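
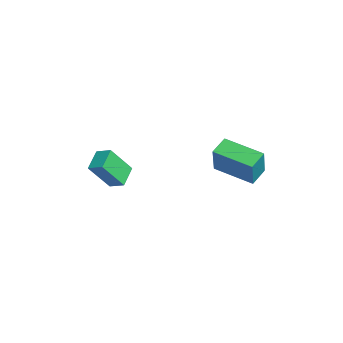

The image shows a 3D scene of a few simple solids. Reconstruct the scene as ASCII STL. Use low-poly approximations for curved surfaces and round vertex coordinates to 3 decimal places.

solid 
facet normal -0.766 0.465 0.444
outer loop
vertex -3.524 -4.072 2.517
vertex -2.963 -3.47 2.854
vertex -3.762 -2.984 0.966
endloop
endfacet
facet normal -0.631 -0.677 -0.378
outer loop
vertex -2.797 -3.57 0.406
vertex -3.524 -4.072 2.517
vertex -3.762 -2.984 0.966
endloop
endfacet
facet normal -0.766 0.465 0.444
outer loop
vertex -3.762 -2.984 0.966
vertex -2.963 -3.47 2.854
vertex -3.201 -2.381 1.302
endloop
endfacet
facet normal -0.126 0.569 -0.812
outer loop
vertex -3.201 -2.381 1.302
vertex -2.797 -3.57 0.406
vertex -3.762 -2.984 0.966
endloop
endfacet
facet normal 0.125 -0.571 0.812
outer loop
vertex -3.524 -4.072 2.517
vertex -1.998 -4.056 2.294
vertex -2.963 -3.47 2.854
endloop
endfacet
facet normal -0.631 -0.677 -0.378
outer loop
vertex -2.559 -4.659 1.958
vertex -3.524 -4.072 2.517
vertex -2.797 -3.57 0.406
endloop
endfacet
facet normal 0.125 -0.569 0.813
outer loop
vertex -2.559 -4.659 1.958
vertex -1.998 -4.056 2.294
vertex -3.524 -4.072 2.517
endloop
endfacet
facet normal 0.631 0.677 0.378
outer loop
vertex -2.963 -3.47 2.854
vertex -1.998 -4.056 2.294
vertex -3.201 -2.381 1.302
endloop
endfacet
facet normal -0.124 0.570 -0.812
outer loop
vertex -2.236 -2.968 0.743
vertex -2.797 -3.57 0.406
vertex -3.201 -2.381 1.302
endloop
endfacet
facet normal 0.631 0.677 0.378
outer loop
vertex -3.201 -2.381 1.302
vertex -1.998 -4.056 2.294
vertex -2.236 -2.968 0.743
endloop
endfacet
facet normal 0.766 -0.465 -0.444
outer loop
vertex -2.236 -2.968 0.743
vertex -2.559 -4.659 1.958
vertex -2.797 -3.57 0.406
endloop
endfacet
facet normal 0.766 -0.465 -0.444
outer loop
vertex -1.998 -4.056 2.294
vertex -2.559 -4.659 1.958
vertex -2.236 -2.968 0.743
endloop
endfacet
facet normal -0.664 -0.723 0.191
outer loop
vertex 0.372 0.801 4.126
vertex -0.31 1.539 4.549
vertex -0.357 1.047 2.521
endloop
endfacet
facet normal 0.626 -0.677 -0.388
outer loop
vertex 1.07 2.601 2.111
vertex 0.372 0.801 4.126
vertex -0.357 1.047 2.521
endloop
endfacet
facet normal -0.663 -0.723 0.191
outer loop
vertex -0.357 1.047 2.521
vertex -0.31 1.539 4.549
vertex -1.039 1.784 2.944
endloop
endfacet
facet normal -0.410 0.138 -0.902
outer loop
vertex -1.039 1.784 2.944
vertex 1.07 2.601 2.111
vertex -0.357 1.047 2.521
endloop
endfacet
facet normal 0.410 -0.138 0.902
outer loop
vertex 0.372 0.801 4.126
vertex 1.117 3.093 4.139
vertex -0.31 1.539 4.549
endloop
endfacet
facet normal 0.626 -0.677 -0.388
outer loop
vertex 1.799 2.356 3.716
vertex 0.372 0.801 4.126
vertex 1.07 2.601 2.111
endloop
endfacet
facet normal 0.410 -0.138 0.902
outer loop
vertex 1.799 2.356 3.716
vertex 1.117 3.093 4.139
vertex 0.372 0.801 4.126
endloop
endfacet
facet normal -0.626 0.677 0.388
outer loop
vertex -0.31 1.539 4.549
vertex 1.117 3.093 4.139
vertex -1.039 1.784 2.944
endloop
endfacet
facet normal -0.410 0.138 -0.902
outer loop
vertex 0.388 3.339 2.534
vertex 1.07 2.601 2.111
vertex -1.039 1.784 2.944
endloop
endfacet
facet normal -0.626 0.677 0.388
outer loop
vertex -1.039 1.784 2.944
vertex 1.117 3.093 4.139
vertex 0.388 3.339 2.534
endloop
endfacet
facet normal 0.664 0.723 -0.191
outer loop
vertex 0.388 3.339 2.534
vertex 1.799 2.356 3.716
vertex 1.07 2.601 2.111
endloop
endfacet
facet normal 0.664 0.723 -0.191
outer loop
vertex 1.117 3.093 4.139
vertex 1.799 2.356 3.716
vertex 0.388 3.339 2.534
endloop
endfacet

endsolid


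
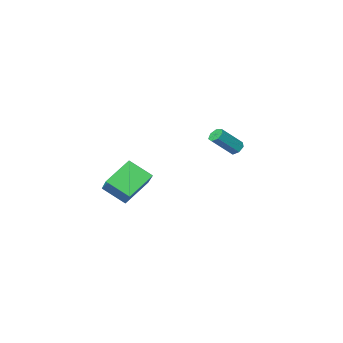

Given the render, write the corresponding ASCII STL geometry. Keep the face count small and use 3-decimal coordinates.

solid 
facet normal -0.816 -0.147 0.560
outer loop
vertex 2.62 1.526 3.235
vertex 1.835 2.552 2.36
vertex 2.12 0.233 2.167
endloop
endfacet
facet normal 0.503 -0.658 0.560
outer loop
vertex 3.645 0.508 1.12
vertex 2.62 1.526 3.235
vertex 2.12 0.233 2.167
endloop
endfacet
facet normal -0.816 -0.147 0.560
outer loop
vertex 2.12 0.233 2.167
vertex 1.835 2.552 2.36
vertex 1.335 1.259 1.292
endloop
endfacet
facet normal -0.286 -0.739 -0.610
outer loop
vertex 1.335 1.259 1.292
vertex 3.645 0.508 1.12
vertex 2.12 0.233 2.167
endloop
endfacet
facet normal 0.286 0.739 0.610
outer loop
vertex 2.62 1.526 3.235
vertex 3.36 2.827 1.313
vertex 1.835 2.552 2.36
endloop
endfacet
facet normal 0.503 -0.658 0.560
outer loop
vertex 4.145 1.801 2.188
vertex 2.62 1.526 3.235
vertex 3.645 0.508 1.12
endloop
endfacet
facet normal 0.286 0.739 0.610
outer loop
vertex 4.145 1.801 2.188
vertex 3.36 2.827 1.313
vertex 2.62 1.526 3.235
endloop
endfacet
facet normal -0.503 0.658 -0.560
outer loop
vertex 1.835 2.552 2.36
vertex 3.36 2.827 1.313
vertex 1.335 1.259 1.292
endloop
endfacet
facet normal -0.286 -0.739 -0.610
outer loop
vertex 2.86 1.534 0.245
vertex 3.645 0.508 1.12
vertex 1.335 1.259 1.292
endloop
endfacet
facet normal -0.503 0.658 -0.560
outer loop
vertex 1.335 1.259 1.292
vertex 3.36 2.827 1.313
vertex 2.86 1.534 0.245
endloop
endfacet
facet normal 0.816 0.147 -0.560
outer loop
vertex 2.86 1.534 0.245
vertex 4.145 1.801 2.188
vertex 3.645 0.508 1.12
endloop
endfacet
facet normal 0.816 0.147 -0.560
outer loop
vertex 3.36 2.827 1.313
vertex 4.145 1.801 2.188
vertex 2.86 1.534 0.245
endloop
endfacet
facet normal -0.716 0.117 -0.688
outer loop
vertex -3.836 1.35 2.243
vertex -4.185 1.19 2.579
vertex -4.023 1.665 2.491
endloop
endfacet
facet normal 0.556 0.692 -0.460
outer loop
vertex -3.836 1.35 2.243
vertex -4.023 1.665 2.491
vertex -2.626 1.15 3.405
endloop
endfacet
facet normal 0.557 0.690 -0.462
outer loop
vertex -2.626 1.15 3.405
vertex -4.023 1.665 2.491
vertex -2.812 1.466 3.653
endloop
endfacet
facet normal 0.716 -0.118 0.688
outer loop
vertex -2.626 1.15 3.405
vertex -2.812 1.466 3.653
vertex -2.975 0.99 3.741
endloop
endfacet
facet normal -0.717 0.117 -0.687
outer loop
vertex -4.023 1.665 2.491
vertex -4.185 1.19 2.579
vertex -4.332 1.623 2.806
endloop
endfacet
facet normal 0.019 0.989 0.150
outer loop
vertex -4.023 1.665 2.491
vertex -4.332 1.623 2.806
vertex -2.812 1.466 3.653
endloop
endfacet
facet normal 0.017 0.988 0.152
outer loop
vertex -2.812 1.466 3.653
vertex -4.332 1.623 2.806
vertex -3.121 1.423 3.968
endloop
endfacet
facet normal 0.717 -0.118 0.687
outer loop
vertex -2.812 1.466 3.653
vertex -3.121 1.423 3.968
vertex -2.975 0.99 3.741
endloop
endfacet
facet normal -0.716 0.118 -0.688
outer loop
vertex -4.332 1.623 2.806
vertex -4.185 1.19 2.579
vertex -4.53 1.254 2.949
endloop
endfacet
facet normal -0.535 0.539 0.650
outer loop
vertex -4.332 1.623 2.806
vertex -4.53 1.254 2.949
vertex -3.121 1.423 3.968
endloop
endfacet
facet normal -0.535 0.540 0.650
outer loop
vertex -3.121 1.423 3.968
vertex -4.53 1.254 2.949
vertex -3.319 1.055 4.111
endloop
endfacet
facet normal 0.717 -0.119 0.687
outer loop
vertex -3.121 1.423 3.968
vertex -3.319 1.055 4.111
vertex -2.975 0.99 3.741
endloop
endfacet
facet normal -0.716 0.118 -0.688
outer loop
vertex -4.53 1.254 2.949
vertex -4.185 1.19 2.579
vertex -4.469 0.837 2.814
endloop
endfacet
facet normal -0.684 -0.313 0.659
outer loop
vertex -4.53 1.254 2.949
vertex -4.469 0.837 2.814
vertex -3.319 1.055 4.111
endloop
endfacet
facet normal -0.684 -0.313 0.659
outer loop
vertex -3.319 1.055 4.111
vertex -4.469 0.837 2.814
vertex -3.258 0.638 3.976
endloop
endfacet
facet normal 0.717 -0.118 0.687
outer loop
vertex -3.319 1.055 4.111
vertex -3.258 0.638 3.976
vertex -2.975 0.99 3.741
endloop
endfacet
facet normal -0.716 0.118 -0.688
outer loop
vertex -4.469 0.837 2.814
vertex -4.185 1.19 2.579
vertex -4.194 0.686 2.502
endloop
endfacet
facet normal -0.318 -0.933 0.171
outer loop
vertex -4.469 0.837 2.814
vertex -4.194 0.686 2.502
vertex -3.258 0.638 3.976
endloop
endfacet
facet normal -0.320 -0.932 0.173
outer loop
vertex -3.258 0.638 3.976
vertex -4.194 0.686 2.502
vertex -2.984 0.486 3.664
endloop
endfacet
facet normal 0.717 -0.118 0.687
outer loop
vertex -3.258 0.638 3.976
vertex -2.984 0.486 3.664
vertex -2.975 0.99 3.741
endloop
endfacet
facet normal -0.717 0.118 -0.687
outer loop
vertex -4.194 0.686 2.502
vertex -4.185 1.19 2.579
vertex -3.913 0.914 2.248
endloop
endfacet
facet normal 0.287 -0.849 -0.445
outer loop
vertex -4.194 0.686 2.502
vertex -3.913 0.914 2.248
vertex -2.984 0.486 3.664
endloop
endfacet
facet normal 0.286 -0.849 -0.444
outer loop
vertex -2.984 0.486 3.664
vertex -3.913 0.914 2.248
vertex -2.702 0.714 3.41
endloop
endfacet
facet normal 0.716 -0.118 0.689
outer loop
vertex -2.984 0.486 3.664
vertex -2.702 0.714 3.41
vertex -2.975 0.99 3.741
endloop
endfacet
facet normal -0.716 0.119 -0.688
outer loop
vertex -3.913 0.914 2.248
vertex -4.185 1.19 2.579
vertex -3.836 1.35 2.243
endloop
endfacet
facet normal 0.676 -0.128 -0.726
outer loop
vertex -3.913 0.914 2.248
vertex -3.836 1.35 2.243
vertex -2.702 0.714 3.41
endloop
endfacet
facet normal 0.676 -0.126 -0.726
outer loop
vertex -2.702 0.714 3.41
vertex -3.836 1.35 2.243
vertex -2.626 1.15 3.405
endloop
endfacet
facet normal 0.716 -0.117 0.688
outer loop
vertex -2.702 0.714 3.41
vertex -2.626 1.15 3.405
vertex -2.975 0.99 3.741
endloop
endfacet

endsolid


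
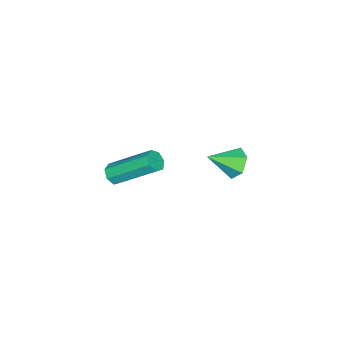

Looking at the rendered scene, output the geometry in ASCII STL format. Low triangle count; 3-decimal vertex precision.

solid 
facet normal -0.632 0.586 -0.506
outer loop
vertex -1.992 1.858 2.258
vertex -2.448 1.328 2.214
vertex -2.474 1.769 2.757
endloop
endfacet
facet normal 0.589 0.474 0.654
outer loop
vertex -1.992 1.858 2.258
vertex -2.474 1.769 2.757
vertex -1.632 0.572 2.866
endloop
endfacet
facet normal -0.632 0.586 -0.506
outer loop
vertex -2.474 1.769 2.757
vertex -2.448 1.328 2.214
vertex -2.93 1.239 2.713
endloop
endfacet
facet normal -0.111 0.013 0.994
outer loop
vertex -2.474 1.769 2.757
vertex -2.93 1.239 2.713
vertex -1.632 0.572 2.866
endloop
endfacet
facet normal -0.632 0.587 -0.506
outer loop
vertex -2.93 1.239 2.713
vertex -2.448 1.328 2.214
vertex -2.904 0.799 2.17
endloop
endfacet
facet normal -0.431 -0.711 0.556
outer loop
vertex -2.93 1.239 2.713
vertex -2.904 0.799 2.17
vertex -1.632 0.572 2.866
endloop
endfacet
facet normal -0.632 0.587 -0.506
outer loop
vertex -2.904 0.799 2.17
vertex -2.448 1.328 2.214
vertex -2.421 0.888 1.67
endloop
endfacet
facet normal -0.052 -0.973 -0.223
outer loop
vertex -2.904 0.799 2.17
vertex -2.421 0.888 1.67
vertex -1.632 0.572 2.866
endloop
endfacet
facet normal -0.633 0.586 -0.506
outer loop
vertex -2.421 0.888 1.67
vertex -2.448 1.328 2.214
vertex -1.966 1.417 1.714
endloop
endfacet
facet normal 0.649 -0.511 -0.563
outer loop
vertex -2.421 0.888 1.67
vertex -1.966 1.417 1.714
vertex -1.632 0.572 2.866
endloop
endfacet
facet normal -0.633 0.586 -0.506
outer loop
vertex -1.966 1.417 1.714
vertex -2.448 1.328 2.214
vertex -1.992 1.858 2.258
endloop
endfacet
facet normal 0.969 0.212 -0.126
outer loop
vertex -1.966 1.417 1.714
vertex -1.992 1.858 2.258
vertex -1.632 0.572 2.866
endloop
endfacet
facet normal 0.207 -0.770 -0.604
outer loop
vertex -2.202 -4.363 -0.777
vertex -2.444 -4.128 -1.159
vertex -1.952 -4.098 -1.029
endloop
endfacet
facet normal 0.799 -0.223 0.558
outer loop
vertex -2.202 -4.363 -0.777
vertex -1.952 -4.098 -1.029
vertex -2.654 -2.687 0.541
endloop
endfacet
facet normal 0.799 -0.224 0.559
outer loop
vertex -2.654 -2.687 0.541
vertex -1.952 -4.098 -1.029
vertex -2.404 -2.422 0.29
endloop
endfacet
facet normal -0.208 0.769 0.605
outer loop
vertex -2.654 -2.687 0.541
vertex -2.404 -2.422 0.29
vertex -2.896 -2.452 0.159
endloop
endfacet
facet normal 0.207 -0.769 -0.605
outer loop
vertex -1.952 -4.098 -1.029
vertex -2.444 -4.128 -1.159
vertex -2.073 -3.856 -1.378
endloop
endfacet
facet normal 0.939 0.330 -0.097
outer loop
vertex -1.952 -4.098 -1.029
vertex -2.073 -3.856 -1.378
vertex -2.404 -2.422 0.29
endloop
endfacet
facet normal 0.939 0.329 -0.096
outer loop
vertex -2.404 -2.422 0.29
vertex -2.073 -3.856 -1.378
vertex -2.525 -2.179 -0.06
endloop
endfacet
facet normal -0.208 0.768 0.605
outer loop
vertex -2.404 -2.422 0.29
vertex -2.525 -2.179 -0.06
vertex -2.896 -2.452 0.159
endloop
endfacet
facet normal 0.207 -0.769 -0.605
outer loop
vertex -2.073 -3.856 -1.378
vertex -2.444 -4.128 -1.159
vertex -2.473 -3.818 -1.563
endloop
endfacet
facet normal 0.374 0.633 -0.678
outer loop
vertex -2.073 -3.856 -1.378
vertex -2.473 -3.818 -1.563
vertex -2.525 -2.179 -0.06
endloop
endfacet
facet normal 0.372 0.634 -0.678
outer loop
vertex -2.525 -2.179 -0.06
vertex -2.473 -3.818 -1.563
vertex -2.925 -2.142 -0.245
endloop
endfacet
facet normal -0.209 0.769 0.605
outer loop
vertex -2.525 -2.179 -0.06
vertex -2.925 -2.142 -0.245
vertex -2.896 -2.452 0.159
endloop
endfacet
facet normal 0.208 -0.769 -0.605
outer loop
vertex -2.473 -3.818 -1.563
vertex -2.444 -4.128 -1.159
vertex -2.852 -4.014 -1.444
endloop
endfacet
facet normal -0.474 0.462 -0.750
outer loop
vertex -2.473 -3.818 -1.563
vertex -2.852 -4.014 -1.444
vertex -2.925 -2.142 -0.245
endloop
endfacet
facet normal -0.476 0.461 -0.749
outer loop
vertex -2.925 -2.142 -0.245
vertex -2.852 -4.014 -1.444
vertex -3.304 -2.338 -0.125
endloop
endfacet
facet normal -0.206 0.769 0.605
outer loop
vertex -2.925 -2.142 -0.245
vertex -3.304 -2.338 -0.125
vertex -2.896 -2.452 0.159
endloop
endfacet
facet normal 0.208 -0.769 -0.605
outer loop
vertex -2.852 -4.014 -1.444
vertex -2.444 -4.128 -1.159
vertex -2.923 -4.296 -1.11
endloop
endfacet
facet normal -0.965 -0.059 -0.255
outer loop
vertex -2.852 -4.014 -1.444
vertex -2.923 -4.296 -1.11
vertex -3.304 -2.338 -0.125
endloop
endfacet
facet normal -0.965 -0.059 -0.256
outer loop
vertex -3.304 -2.338 -0.125
vertex -2.923 -4.296 -1.11
vertex -3.375 -2.62 0.208
endloop
endfacet
facet normal -0.207 0.768 0.606
outer loop
vertex -3.304 -2.338 -0.125
vertex -3.375 -2.62 0.208
vertex -2.896 -2.452 0.159
endloop
endfacet
facet normal 0.208 -0.769 -0.604
outer loop
vertex -2.923 -4.296 -1.11
vertex -2.444 -4.128 -1.159
vertex -2.634 -4.451 -0.813
endloop
endfacet
facet normal -0.728 -0.534 0.430
outer loop
vertex -2.923 -4.296 -1.11
vertex -2.634 -4.451 -0.813
vertex -3.375 -2.62 0.208
endloop
endfacet
facet normal -0.728 -0.534 0.430
outer loop
vertex -3.375 -2.62 0.208
vertex -2.634 -4.451 -0.813
vertex -3.086 -2.775 0.505
endloop
endfacet
facet normal -0.208 0.769 0.604
outer loop
vertex -3.375 -2.62 0.208
vertex -3.086 -2.775 0.505
vertex -2.896 -2.452 0.159
endloop
endfacet
facet normal 0.207 -0.769 -0.604
outer loop
vertex -2.634 -4.451 -0.813
vertex -2.444 -4.128 -1.159
vertex -2.202 -4.363 -0.777
endloop
endfacet
facet normal 0.058 -0.607 0.792
outer loop
vertex -2.634 -4.451 -0.813
vertex -2.202 -4.363 -0.777
vertex -3.086 -2.775 0.505
endloop
endfacet
facet normal 0.058 -0.607 0.792
outer loop
vertex -3.086 -2.775 0.505
vertex -2.202 -4.363 -0.777
vertex -2.654 -2.687 0.541
endloop
endfacet
facet normal -0.207 0.769 0.604
outer loop
vertex -3.086 -2.775 0.505
vertex -2.654 -2.687 0.541
vertex -2.896 -2.452 0.159
endloop
endfacet

endsolid


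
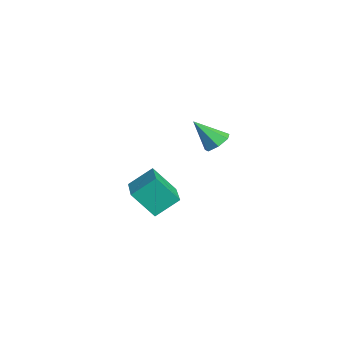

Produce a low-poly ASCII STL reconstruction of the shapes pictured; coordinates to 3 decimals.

solid 
facet normal -0.977 0.094 -0.191
outer loop
vertex -2.758 -2.088 -2.76
vertex -2.436 -1.138 -3.942
vertex -2.697 -3.147 -3.595
endloop
endfacet
facet normal -0.208 -0.613 0.762
outer loop
vertex -0.664 -3.342 -3.198
vertex -2.758 -2.088 -2.76
vertex -2.697 -3.147 -3.595
endloop
endfacet
facet normal -0.977 0.094 -0.191
outer loop
vertex -2.697 -3.147 -3.595
vertex -2.436 -1.138 -3.942
vertex -2.375 -2.196 -4.777
endloop
endfacet
facet normal 0.046 -0.784 -0.619
outer loop
vertex -2.375 -2.196 -4.777
vertex -0.664 -3.342 -3.198
vertex -2.697 -3.147 -3.595
endloop
endfacet
facet normal -0.045 0.785 0.618
outer loop
vertex -2.758 -2.088 -2.76
vertex -0.403 -1.333 -3.545
vertex -2.436 -1.138 -3.942
endloop
endfacet
facet normal -0.208 -0.613 0.762
outer loop
vertex -0.725 -2.284 -2.363
vertex -2.758 -2.088 -2.76
vertex -0.664 -3.342 -3.198
endloop
endfacet
facet normal -0.045 0.784 0.619
outer loop
vertex -0.725 -2.284 -2.363
vertex -0.403 -1.333 -3.545
vertex -2.758 -2.088 -2.76
endloop
endfacet
facet normal 0.208 0.613 -0.762
outer loop
vertex -2.436 -1.138 -3.942
vertex -0.403 -1.333 -3.545
vertex -2.375 -2.196 -4.777
endloop
endfacet
facet normal 0.045 -0.785 -0.618
outer loop
vertex -0.342 -2.392 -4.38
vertex -0.664 -3.342 -3.198
vertex -2.375 -2.196 -4.777
endloop
endfacet
facet normal 0.208 0.613 -0.762
outer loop
vertex -2.375 -2.196 -4.777
vertex -0.403 -1.333 -3.545
vertex -0.342 -2.392 -4.38
endloop
endfacet
facet normal 0.977 -0.094 0.191
outer loop
vertex -0.342 -2.392 -4.38
vertex -0.725 -2.284 -2.363
vertex -0.664 -3.342 -3.198
endloop
endfacet
facet normal 0.977 -0.094 0.191
outer loop
vertex -0.403 -1.333 -3.545
vertex -0.725 -2.284 -2.363
vertex -0.342 -2.392 -4.38
endloop
endfacet
facet normal 0.190 0.620 -0.761
outer loop
vertex 2.644 0.013 1.284
vertex 2.249 -0.324 0.911
vertex 2.114 0.177 1.285
endloop
endfacet
facet normal 0.141 0.450 0.882
outer loop
vertex 2.644 0.013 1.284
vertex 2.114 0.177 1.285
vertex 1.971 -1.236 2.029
endloop
endfacet
facet normal 0.190 0.620 -0.762
outer loop
vertex 2.114 0.177 1.285
vertex 2.249 -0.324 0.911
vertex 1.685 -0.037 1.004
endloop
endfacet
facet normal -0.634 0.410 0.656
outer loop
vertex 2.114 0.177 1.285
vertex 1.685 -0.037 1.004
vertex 1.971 -1.236 2.029
endloop
endfacet
facet normal 0.190 0.620 -0.761
outer loop
vertex 1.685 -0.037 1.004
vertex 2.249 -0.324 0.911
vertex 1.681 -0.467 0.653
endloop
endfacet
facet normal -0.983 -0.110 0.146
outer loop
vertex 1.685 -0.037 1.004
vertex 1.681 -0.467 0.653
vertex 1.971 -1.236 2.029
endloop
endfacet
facet normal 0.189 0.621 -0.761
outer loop
vertex 1.681 -0.467 0.653
vertex 2.249 -0.324 0.911
vertex 2.105 -0.79 0.495
endloop
endfacet
facet normal -0.645 -0.717 -0.265
outer loop
vertex 1.681 -0.467 0.653
vertex 2.105 -0.79 0.495
vertex 1.971 -1.236 2.029
endloop
endfacet
facet normal 0.189 0.621 -0.761
outer loop
vertex 2.105 -0.79 0.495
vertex 2.249 -0.324 0.911
vertex 2.638 -0.761 0.651
endloop
endfacet
facet normal 0.130 -0.955 -0.266
outer loop
vertex 2.105 -0.79 0.495
vertex 2.638 -0.761 0.651
vertex 1.971 -1.236 2.029
endloop
endfacet
facet normal 0.189 0.621 -0.761
outer loop
vertex 2.638 -0.761 0.651
vertex 2.249 -0.324 0.911
vertex 2.878 -0.404 1.002
endloop
endfacet
facet normal 0.751 -0.644 0.142
outer loop
vertex 2.638 -0.761 0.651
vertex 2.878 -0.404 1.002
vertex 1.971 -1.236 2.029
endloop
endfacet
facet normal 0.189 0.621 -0.761
outer loop
vertex 2.878 -0.404 1.002
vertex 2.249 -0.324 0.911
vertex 2.644 0.013 1.284
endloop
endfacet
facet normal 0.756 -0.018 0.654
outer loop
vertex 2.878 -0.404 1.002
vertex 2.644 0.013 1.284
vertex 1.971 -1.236 2.029
endloop
endfacet

endsolid


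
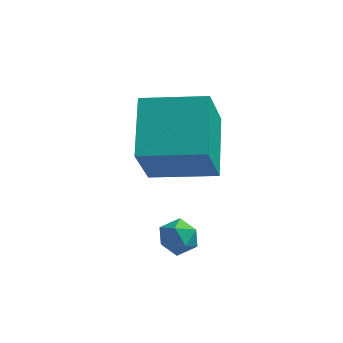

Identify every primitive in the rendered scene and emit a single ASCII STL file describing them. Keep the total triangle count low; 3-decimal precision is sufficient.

solid 
facet normal -0.990 -0.030 -0.138
outer loop
vertex -0.534 -1.44 1.854
vertex -0.731 0.513 2.849
vertex -0.297 -0.437 -0.067
endloop
endfacet
facet normal 0.089 -0.887 -0.452
outer loop
vertex 1.851 -0.373 0.231
vertex -0.534 -1.44 1.854
vertex -0.297 -0.437 -0.067
endloop
endfacet
facet normal -0.990 -0.030 -0.138
outer loop
vertex -0.297 -0.437 -0.067
vertex -0.731 0.513 2.849
vertex -0.494 1.515 0.927
endloop
endfacet
facet normal 0.109 0.460 -0.881
outer loop
vertex -0.494 1.515 0.927
vertex 1.851 -0.373 0.231
vertex -0.297 -0.437 -0.067
endloop
endfacet
facet normal -0.109 -0.460 0.881
outer loop
vertex -0.534 -1.44 1.854
vertex 1.417 0.577 3.147
vertex -0.731 0.513 2.849
endloop
endfacet
facet normal 0.090 -0.888 -0.452
outer loop
vertex 1.614 -1.375 2.153
vertex -0.534 -1.44 1.854
vertex 1.851 -0.373 0.231
endloop
endfacet
facet normal -0.109 -0.460 0.881
outer loop
vertex 1.614 -1.375 2.153
vertex 1.417 0.577 3.147
vertex -0.534 -1.44 1.854
endloop
endfacet
facet normal -0.089 0.888 0.452
outer loop
vertex -0.731 0.513 2.849
vertex 1.417 0.577 3.147
vertex -0.494 1.515 0.927
endloop
endfacet
facet normal 0.109 0.460 -0.881
outer loop
vertex 1.654 1.58 1.226
vertex 1.851 -0.373 0.231
vertex -0.494 1.515 0.927
endloop
endfacet
facet normal -0.090 0.887 0.452
outer loop
vertex -0.494 1.515 0.927
vertex 1.417 0.577 3.147
vertex 1.654 1.58 1.226
endloop
endfacet
facet normal 0.990 0.030 0.138
outer loop
vertex 1.654 1.58 1.226
vertex 1.614 -1.375 2.153
vertex 1.851 -0.373 0.231
endloop
endfacet
facet normal 0.990 0.030 0.138
outer loop
vertex 1.417 0.577 3.147
vertex 1.614 -1.375 2.153
vertex 1.654 1.58 1.226
endloop
endfacet
facet normal -0.572 0.735 0.365
outer loop
vertex 0.561 -1.531 -1.403
vertex 0.271 -1.972 -0.969
vertex 0.832 -1.628 -0.783
endloop
endfacet
facet normal 0.053 0.990 0.132
outer loop
vertex 0.561 -1.531 -1.403
vertex 0.832 -1.628 -0.783
vertex 1.239 -1.577 -1.329
endloop
endfacet
facet normal 0.117 0.822 -0.558
outer loop
vertex 0.561 -1.531 -1.403
vertex 1.239 -1.577 -1.329
vertex 0.93 -1.889 -1.853
endloop
endfacet
facet normal -0.469 0.462 -0.752
outer loop
vertex 0.561 -1.531 -1.403
vertex 0.93 -1.889 -1.853
vertex 0.332 -2.133 -1.63
endloop
endfacet
facet normal -0.894 0.409 -0.182
outer loop
vertex 0.561 -1.531 -1.403
vertex 0.332 -2.133 -1.63
vertex 0.271 -1.972 -0.969
endloop
endfacet
facet normal 0.574 0.656 0.489
outer loop
vertex 1.239 -1.577 -1.329
vertex 0.832 -1.628 -0.783
vertex 1.368 -2.047 -0.85
endloop
endfacet
facet normal -0.437 0.245 0.866
outer loop
vertex 0.832 -1.628 -0.783
vertex 0.271 -1.972 -0.969
vertex 0.77 -2.291 -0.627
endloop
endfacet
facet normal -0.959 -0.283 -0.020
outer loop
vertex 0.271 -1.972 -0.969
vertex 0.332 -2.133 -1.63
vertex 0.461 -2.603 -1.151
endloop
endfacet
facet normal -0.271 -0.196 -0.942
outer loop
vertex 0.332 -2.133 -1.63
vertex 0.93 -1.889 -1.853
vertex 0.868 -2.552 -1.697
endloop
endfacet
facet normal 0.676 0.385 -0.628
outer loop
vertex 0.93 -1.889 -1.853
vertex 1.239 -1.577 -1.329
vertex 1.429 -2.208 -1.511
endloop
endfacet
facet normal 0.469 -0.462 0.752
outer loop
vertex 1.139 -2.649 -1.077
vertex 1.368 -2.047 -0.85
vertex 0.77 -2.291 -0.627
endloop
endfacet
facet normal -0.117 -0.822 0.558
outer loop
vertex 1.139 -2.649 -1.077
vertex 0.77 -2.291 -0.627
vertex 0.461 -2.603 -1.151
endloop
endfacet
facet normal -0.053 -0.990 -0.132
outer loop
vertex 1.139 -2.649 -1.077
vertex 0.461 -2.603 -1.151
vertex 0.868 -2.552 -1.697
endloop
endfacet
facet normal 0.572 -0.735 -0.365
outer loop
vertex 1.139 -2.649 -1.077
vertex 0.868 -2.552 -1.697
vertex 1.429 -2.208 -1.511
endloop
endfacet
facet normal 0.894 -0.409 0.182
outer loop
vertex 1.139 -2.649 -1.077
vertex 1.429 -2.208 -1.511
vertex 1.368 -2.047 -0.85
endloop
endfacet
facet normal 0.271 0.196 0.942
outer loop
vertex 0.77 -2.291 -0.627
vertex 1.368 -2.047 -0.85
vertex 0.832 -1.628 -0.783
endloop
endfacet
facet normal -0.676 -0.385 0.628
outer loop
vertex 0.461 -2.603 -1.151
vertex 0.77 -2.291 -0.627
vertex 0.271 -1.972 -0.969
endloop
endfacet
facet normal -0.574 -0.656 -0.489
outer loop
vertex 0.868 -2.552 -1.697
vertex 0.461 -2.603 -1.151
vertex 0.332 -2.133 -1.63
endloop
endfacet
facet normal 0.437 -0.245 -0.866
outer loop
vertex 1.429 -2.208 -1.511
vertex 0.868 -2.552 -1.697
vertex 0.93 -1.889 -1.853
endloop
endfacet
facet normal 0.959 0.283 0.020
outer loop
vertex 1.368 -2.047 -0.85
vertex 1.429 -2.208 -1.511
vertex 1.239 -1.577 -1.329
endloop
endfacet

endsolid


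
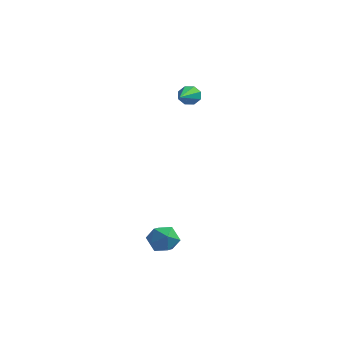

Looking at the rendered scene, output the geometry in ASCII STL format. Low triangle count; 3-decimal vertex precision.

solid 
facet normal -0.240 0.926 -0.292
outer loop
vertex -2.916 2.418 2.541
vertex -3.19 2.499 3.023
vertex -2.665 2.58 2.848
endloop
endfacet
facet normal 0.809 -0.215 -0.548
outer loop
vertex -2.916 2.418 2.541
vertex -2.665 2.58 2.848
vertex -2.67 0.501 3.657
endloop
endfacet
facet normal -0.241 0.925 -0.295
outer loop
vertex -2.665 2.58 2.848
vertex -3.19 2.499 3.023
vertex -2.721 2.696 3.257
endloop
endfacet
facet normal 0.991 0.045 0.123
outer loop
vertex -2.665 2.58 2.848
vertex -2.721 2.696 3.257
vertex -2.67 0.501 3.657
endloop
endfacet
facet normal -0.242 0.925 -0.294
outer loop
vertex -2.721 2.696 3.257
vertex -3.19 2.499 3.023
vertex -3.052 2.696 3.529
endloop
endfacet
facet normal 0.627 0.154 0.763
outer loop
vertex -2.721 2.696 3.257
vertex -3.052 2.696 3.529
vertex -2.67 0.501 3.657
endloop
endfacet
facet normal -0.240 0.925 -0.295
outer loop
vertex -3.052 2.696 3.529
vertex -3.19 2.499 3.023
vertex -3.464 2.581 3.504
endloop
endfacet
facet normal -0.073 0.045 0.996
outer loop
vertex -3.052 2.696 3.529
vertex -3.464 2.581 3.504
vertex -2.67 0.501 3.657
endloop
endfacet
facet normal -0.240 0.925 -0.295
outer loop
vertex -3.464 2.581 3.504
vertex -3.19 2.499 3.023
vertex -3.716 2.418 3.198
endloop
endfacet
facet normal -0.695 -0.215 0.686
outer loop
vertex -3.464 2.581 3.504
vertex -3.716 2.418 3.198
vertex -2.67 0.501 3.657
endloop
endfacet
facet normal -0.240 0.925 -0.293
outer loop
vertex -3.716 2.418 3.198
vertex -3.19 2.499 3.023
vertex -3.66 2.303 2.789
endloop
endfacet
facet normal -0.879 -0.476 0.014
outer loop
vertex -3.716 2.418 3.198
vertex -3.66 2.303 2.789
vertex -2.67 0.501 3.657
endloop
endfacet
facet normal -0.240 0.925 -0.293
outer loop
vertex -3.66 2.303 2.789
vertex -3.19 2.499 3.023
vertex -3.328 2.303 2.517
endloop
endfacet
facet normal -0.514 -0.585 -0.628
outer loop
vertex -3.66 2.303 2.789
vertex -3.328 2.303 2.517
vertex -2.67 0.501 3.657
endloop
endfacet
facet normal -0.241 0.925 -0.293
outer loop
vertex -3.328 2.303 2.517
vertex -3.19 2.499 3.023
vertex -2.916 2.418 2.541
endloop
endfacet
facet normal 0.183 -0.477 -0.860
outer loop
vertex -3.328 2.303 2.517
vertex -2.916 2.418 2.541
vertex -2.67 0.501 3.657
endloop
endfacet
facet normal 0.215 -0.214 0.953
outer loop
vertex -0.99 -3.517 -2.235
vertex -1.556 -4.067 -2.231
vertex -0.82 -4.259 -2.44
endloop
endfacet
facet normal 0.795 0.015 0.606
outer loop
vertex -0.99 -3.517 -2.235
vertex -0.82 -4.259 -2.44
vertex -0.518 -3.658 -2.851
endloop
endfacet
facet normal 0.658 0.666 0.351
outer loop
vertex -0.99 -3.517 -2.235
vertex -0.518 -3.658 -2.851
vertex -1.067 -3.093 -2.895
endloop
endfacet
facet normal -0.009 0.841 0.541
outer loop
vertex -0.99 -3.517 -2.235
vertex -1.067 -3.093 -2.895
vertex -1.708 -3.346 -2.513
endloop
endfacet
facet normal -0.282 0.297 0.912
outer loop
vertex -0.99 -3.517 -2.235
vertex -1.708 -3.346 -2.513
vertex -1.556 -4.067 -2.231
endloop
endfacet
facet normal 0.906 -0.420 0.051
outer loop
vertex -0.518 -3.658 -2.851
vertex -0.82 -4.259 -2.44
vertex -0.792 -4.294 -3.227
endloop
endfacet
facet normal -0.033 -0.791 0.612
outer loop
vertex -0.82 -4.259 -2.44
vertex -1.556 -4.067 -2.231
vertex -1.433 -4.547 -2.845
endloop
endfacet
facet normal -0.837 0.037 0.546
outer loop
vertex -1.556 -4.067 -2.231
vertex -1.708 -3.346 -2.513
vertex -1.982 -3.982 -2.889
endloop
endfacet
facet normal -0.395 0.917 -0.055
outer loop
vertex -1.708 -3.346 -2.513
vertex -1.067 -3.093 -2.895
vertex -1.68 -3.381 -3.3
endloop
endfacet
facet normal 0.683 0.636 -0.360
outer loop
vertex -1.067 -3.093 -2.895
vertex -0.518 -3.658 -2.851
vertex -0.944 -3.573 -3.509
endloop
endfacet
facet normal 0.009 -0.841 -0.541
outer loop
vertex -1.51 -4.123 -3.505
vertex -0.792 -4.294 -3.227
vertex -1.433 -4.547 -2.845
endloop
endfacet
facet normal -0.658 -0.666 -0.351
outer loop
vertex -1.51 -4.123 -3.505
vertex -1.433 -4.547 -2.845
vertex -1.982 -3.982 -2.889
endloop
endfacet
facet normal -0.795 -0.015 -0.606
outer loop
vertex -1.51 -4.123 -3.505
vertex -1.982 -3.982 -2.889
vertex -1.68 -3.381 -3.3
endloop
endfacet
facet normal -0.215 0.214 -0.953
outer loop
vertex -1.51 -4.123 -3.505
vertex -1.68 -3.381 -3.3
vertex -0.944 -3.573 -3.509
endloop
endfacet
facet normal 0.282 -0.297 -0.912
outer loop
vertex -1.51 -4.123 -3.505
vertex -0.944 -3.573 -3.509
vertex -0.792 -4.294 -3.227
endloop
endfacet
facet normal 0.395 -0.917 0.055
outer loop
vertex -1.433 -4.547 -2.845
vertex -0.792 -4.294 -3.227
vertex -0.82 -4.259 -2.44
endloop
endfacet
facet normal -0.683 -0.636 0.360
outer loop
vertex -1.982 -3.982 -2.889
vertex -1.433 -4.547 -2.845
vertex -1.556 -4.067 -2.231
endloop
endfacet
facet normal -0.906 0.420 -0.051
outer loop
vertex -1.68 -3.381 -3.3
vertex -1.982 -3.982 -2.889
vertex -1.708 -3.346 -2.513
endloop
endfacet
facet normal 0.033 0.791 -0.612
outer loop
vertex -0.944 -3.573 -3.509
vertex -1.68 -3.381 -3.3
vertex -1.067 -3.093 -2.895
endloop
endfacet
facet normal 0.837 -0.037 -0.546
outer loop
vertex -0.792 -4.294 -3.227
vertex -0.944 -3.573 -3.509
vertex -0.518 -3.658 -2.851
endloop
endfacet

endsolid


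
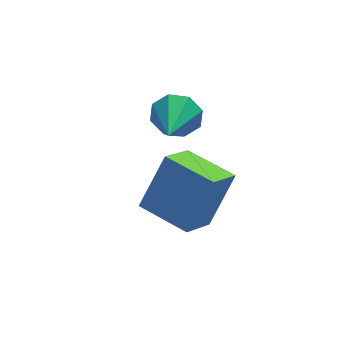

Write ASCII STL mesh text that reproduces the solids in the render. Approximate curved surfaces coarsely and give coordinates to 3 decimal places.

solid 
facet normal -0.629 -0.537 0.562
outer loop
vertex 3.091 -2.273 4.457
vertex 1.99 -0.808 4.624
vertex 2.064 -2.851 2.755
endloop
endfacet
facet normal 0.598 -0.796 -0.091
outer loop
vertex 3.07 -1.992 1.856
vertex 3.091 -2.273 4.457
vertex 2.064 -2.851 2.755
endloop
endfacet
facet normal -0.629 -0.537 0.562
outer loop
vertex 2.064 -2.851 2.755
vertex 1.99 -0.808 4.624
vertex 0.963 -1.387 2.922
endloop
endfacet
facet normal -0.496 -0.279 -0.822
outer loop
vertex 0.963 -1.387 2.922
vertex 3.07 -1.992 1.856
vertex 2.064 -2.851 2.755
endloop
endfacet
facet normal 0.496 0.279 0.822
outer loop
vertex 3.091 -2.273 4.457
vertex 2.996 0.051 3.725
vertex 1.99 -0.808 4.624
endloop
endfacet
facet normal 0.599 -0.796 -0.091
outer loop
vertex 4.097 -1.413 3.558
vertex 3.091 -2.273 4.457
vertex 3.07 -1.992 1.856
endloop
endfacet
facet normal 0.496 0.279 0.822
outer loop
vertex 4.097 -1.413 3.558
vertex 2.996 0.051 3.725
vertex 3.091 -2.273 4.457
endloop
endfacet
facet normal -0.599 0.796 0.091
outer loop
vertex 1.99 -0.808 4.624
vertex 2.996 0.051 3.725
vertex 0.963 -1.387 2.922
endloop
endfacet
facet normal -0.496 -0.279 -0.822
outer loop
vertex 1.969 -0.527 2.023
vertex 3.07 -1.992 1.856
vertex 0.963 -1.387 2.922
endloop
endfacet
facet normal -0.599 0.796 0.091
outer loop
vertex 0.963 -1.387 2.922
vertex 2.996 0.051 3.725
vertex 1.969 -0.527 2.023
endloop
endfacet
facet normal 0.629 0.537 -0.562
outer loop
vertex 1.969 -0.527 2.023
vertex 4.097 -1.413 3.558
vertex 3.07 -1.992 1.856
endloop
endfacet
facet normal 0.629 0.537 -0.562
outer loop
vertex 2.996 0.051 3.725
vertex 4.097 -1.413 3.558
vertex 1.969 -0.527 2.023
endloop
endfacet
facet normal 0.400 0.838 -0.370
outer loop
vertex 3.673 2.079 4.363
vertex 3.202 1.969 3.604
vertex 3.056 2.385 4.389
endloop
endfacet
facet normal 0.011 -0.062 0.998
outer loop
vertex 3.673 2.079 4.363
vertex 3.056 2.385 4.389
vertex 2.478 0.451 4.276
endloop
endfacet
facet normal 0.400 0.838 -0.370
outer loop
vertex 3.056 2.385 4.389
vertex 3.202 1.969 3.604
vertex 2.525 2.447 3.955
endloop
endfacet
facet normal -0.617 0.139 0.775
outer loop
vertex 3.056 2.385 4.389
vertex 2.525 2.447 3.955
vertex 2.478 0.451 4.276
endloop
endfacet
facet normal 0.399 0.838 -0.372
outer loop
vertex 2.525 2.447 3.955
vertex 3.202 1.969 3.604
vertex 2.39 2.228 3.316
endloop
endfacet
facet normal -0.981 0.053 0.189
outer loop
vertex 2.525 2.447 3.955
vertex 2.39 2.228 3.316
vertex 2.478 0.451 4.276
endloop
endfacet
facet normal 0.399 0.839 -0.371
outer loop
vertex 2.39 2.228 3.316
vertex 3.202 1.969 3.604
vertex 2.731 1.858 2.846
endloop
endfacet
facet normal -0.868 -0.269 -0.418
outer loop
vertex 2.39 2.228 3.316
vertex 2.731 1.858 2.846
vertex 2.478 0.451 4.276
endloop
endfacet
facet normal 0.400 0.838 -0.371
outer loop
vertex 2.731 1.858 2.846
vertex 3.202 1.969 3.604
vertex 3.348 1.552 2.82
endloop
endfacet
facet normal -0.345 -0.638 -0.689
outer loop
vertex 2.731 1.858 2.846
vertex 3.348 1.552 2.82
vertex 2.478 0.451 4.276
endloop
endfacet
facet normal 0.401 0.838 -0.371
outer loop
vertex 3.348 1.552 2.82
vertex 3.202 1.969 3.604
vertex 3.879 1.49 3.254
endloop
endfacet
facet normal 0.282 -0.839 -0.465
outer loop
vertex 3.348 1.552 2.82
vertex 3.879 1.49 3.254
vertex 2.478 0.451 4.276
endloop
endfacet
facet normal 0.400 0.838 -0.372
outer loop
vertex 3.879 1.49 3.254
vertex 3.202 1.969 3.604
vertex 4.014 1.709 3.893
endloop
endfacet
facet normal 0.647 -0.753 0.121
outer loop
vertex 3.879 1.49 3.254
vertex 4.014 1.709 3.893
vertex 2.478 0.451 4.276
endloop
endfacet
facet normal 0.400 0.839 -0.370
outer loop
vertex 4.014 1.709 3.893
vertex 3.202 1.969 3.604
vertex 3.673 2.079 4.363
endloop
endfacet
facet normal 0.534 -0.431 0.727
outer loop
vertex 4.014 1.709 3.893
vertex 3.673 2.079 4.363
vertex 2.478 0.451 4.276
endloop
endfacet

endsolid


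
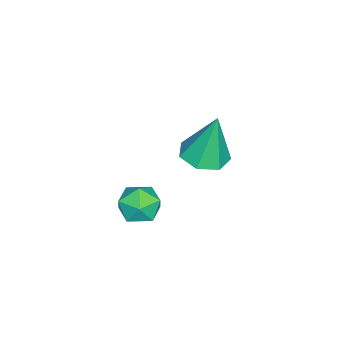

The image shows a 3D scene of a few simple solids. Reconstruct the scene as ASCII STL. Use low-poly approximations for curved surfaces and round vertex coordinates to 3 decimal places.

solid 
facet normal 0.045 -0.206 -0.978
outer loop
vertex 0.279 0.662 -2.385
vertex -0.236 -0.028 -2.263
vertex -0.462 0.791 -2.446
endloop
endfacet
facet normal 0.153 0.970 0.188
outer loop
vertex 0.279 0.662 -2.385
vertex -0.462 0.791 -2.446
vertex -0.324 0.368 -0.377
endloop
endfacet
facet normal 0.046 -0.206 -0.978
outer loop
vertex -0.462 0.791 -2.446
vertex -0.236 -0.028 -2.263
vertex -1.033 0.303 -2.37
endloop
endfacet
facet normal -0.622 0.758 0.196
outer loop
vertex -0.462 0.791 -2.446
vertex -1.033 0.303 -2.37
vertex -0.324 0.368 -0.377
endloop
endfacet
facet normal 0.046 -0.205 -0.978
outer loop
vertex -1.033 0.303 -2.37
vertex -0.236 -0.028 -2.263
vertex -1.004 -0.435 -2.214
endloop
endfacet
facet normal -0.942 0.034 0.334
outer loop
vertex -1.033 0.303 -2.37
vertex -1.004 -0.435 -2.214
vertex -0.324 0.368 -0.377
endloop
endfacet
facet normal 0.047 -0.206 -0.977
outer loop
vertex -1.004 -0.435 -2.214
vertex -0.236 -0.028 -2.263
vertex -0.397 -0.867 -2.094
endloop
endfacet
facet normal -0.566 -0.658 0.497
outer loop
vertex -1.004 -0.435 -2.214
vertex -0.397 -0.867 -2.094
vertex -0.324 0.368 -0.377
endloop
endfacet
facet normal 0.044 -0.205 -0.978
outer loop
vertex -0.397 -0.867 -2.094
vertex -0.236 -0.028 -2.263
vertex 0.332 -0.668 -2.103
endloop
endfacet
facet normal 0.224 -0.796 0.563
outer loop
vertex -0.397 -0.867 -2.094
vertex 0.332 -0.668 -2.103
vertex -0.324 0.368 -0.377
endloop
endfacet
facet normal 0.045 -0.205 -0.978
outer loop
vertex 0.332 -0.668 -2.103
vertex -0.236 -0.028 -2.263
vertex 0.632 0.013 -2.232
endloop
endfacet
facet normal 0.832 -0.275 0.482
outer loop
vertex 0.332 -0.668 -2.103
vertex 0.632 0.013 -2.232
vertex -0.324 0.368 -0.377
endloop
endfacet
facet normal 0.045 -0.206 -0.977
outer loop
vertex 0.632 0.013 -2.232
vertex -0.236 -0.028 -2.263
vertex 0.279 0.662 -2.385
endloop
endfacet
facet normal 0.801 0.510 0.315
outer loop
vertex 0.632 0.013 -2.232
vertex 0.279 0.662 -2.385
vertex -0.324 0.368 -0.377
endloop
endfacet
facet normal -0.641 0.748 0.173
outer loop
vertex 3.075 -0.292 -2.0
vertex 2.82 -0.658 -1.363
vertex 3.415 -0.16 -1.312
endloop
endfacet
facet normal -0.056 0.985 -0.161
outer loop
vertex 3.075 -0.292 -2.0
vertex 3.415 -0.16 -1.312
vertex 3.85 -0.24 -1.952
endloop
endfacet
facet normal 0.006 0.630 -0.777
outer loop
vertex 3.075 -0.292 -2.0
vertex 3.85 -0.24 -1.952
vertex 3.524 -0.787 -2.398
endloop
endfacet
facet normal -0.541 0.172 -0.824
outer loop
vertex 3.075 -0.292 -2.0
vertex 3.524 -0.787 -2.398
vertex 2.887 -1.046 -2.034
endloop
endfacet
facet normal -0.940 0.245 -0.236
outer loop
vertex 3.075 -0.292 -2.0
vertex 2.887 -1.046 -2.034
vertex 2.82 -0.658 -1.363
endloop
endfacet
facet normal 0.510 0.825 0.243
outer loop
vertex 3.85 -0.24 -1.952
vertex 3.415 -0.16 -1.312
vertex 4.073 -0.574 -1.286
endloop
endfacet
facet normal -0.436 0.441 0.784
outer loop
vertex 3.415 -0.16 -1.312
vertex 2.82 -0.658 -1.363
vertex 3.436 -0.833 -0.922
endloop
endfacet
facet normal -0.921 -0.371 0.122
outer loop
vertex 2.82 -0.658 -1.363
vertex 2.887 -1.046 -2.034
vertex 3.11 -1.38 -1.368
endloop
endfacet
facet normal -0.275 -0.489 -0.828
outer loop
vertex 2.887 -1.046 -2.034
vertex 3.524 -0.787 -2.398
vertex 3.545 -1.46 -2.008
endloop
endfacet
facet normal 0.610 0.250 -0.752
outer loop
vertex 3.524 -0.787 -2.398
vertex 3.85 -0.24 -1.952
vertex 4.14 -0.962 -1.957
endloop
endfacet
facet normal 0.541 -0.172 0.824
outer loop
vertex 3.885 -1.328 -1.32
vertex 4.073 -0.574 -1.286
vertex 3.436 -0.833 -0.922
endloop
endfacet
facet normal -0.006 -0.630 0.777
outer loop
vertex 3.885 -1.328 -1.32
vertex 3.436 -0.833 -0.922
vertex 3.11 -1.38 -1.368
endloop
endfacet
facet normal 0.056 -0.985 0.161
outer loop
vertex 3.885 -1.328 -1.32
vertex 3.11 -1.38 -1.368
vertex 3.545 -1.46 -2.008
endloop
endfacet
facet normal 0.641 -0.748 -0.173
outer loop
vertex 3.885 -1.328 -1.32
vertex 3.545 -1.46 -2.008
vertex 4.14 -0.962 -1.957
endloop
endfacet
facet normal 0.940 -0.245 0.236
outer loop
vertex 3.885 -1.328 -1.32
vertex 4.14 -0.962 -1.957
vertex 4.073 -0.574 -1.286
endloop
endfacet
facet normal 0.275 0.489 0.828
outer loop
vertex 3.436 -0.833 -0.922
vertex 4.073 -0.574 -1.286
vertex 3.415 -0.16 -1.312
endloop
endfacet
facet normal -0.610 -0.250 0.752
outer loop
vertex 3.11 -1.38 -1.368
vertex 3.436 -0.833 -0.922
vertex 2.82 -0.658 -1.363
endloop
endfacet
facet normal -0.510 -0.825 -0.243
outer loop
vertex 3.545 -1.46 -2.008
vertex 3.11 -1.38 -1.368
vertex 2.887 -1.046 -2.034
endloop
endfacet
facet normal 0.436 -0.441 -0.784
outer loop
vertex 4.14 -0.962 -1.957
vertex 3.545 -1.46 -2.008
vertex 3.524 -0.787 -2.398
endloop
endfacet
facet normal 0.921 0.371 -0.122
outer loop
vertex 4.073 -0.574 -1.286
vertex 4.14 -0.962 -1.957
vertex 3.85 -0.24 -1.952
endloop
endfacet

endsolid


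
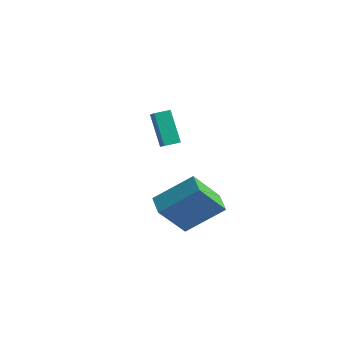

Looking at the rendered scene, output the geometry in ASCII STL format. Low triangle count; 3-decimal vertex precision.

solid 
facet normal -0.606 -0.793 -0.062
outer loop
vertex -1.412 1.629 -0.975
vertex -1.976 2.109 -1.602
vertex -0.375 0.949 -2.428
endloop
endfacet
facet normal 0.581 -0.495 0.646
outer loop
vertex 0.116 1.591 -2.378
vertex -1.412 1.629 -0.975
vertex -0.375 0.949 -2.428
endloop
endfacet
facet normal -0.606 -0.793 -0.062
outer loop
vertex -0.375 0.949 -2.428
vertex -1.976 2.109 -1.602
vertex -0.939 1.429 -3.055
endloop
endfacet
facet normal 0.543 -0.356 -0.761
outer loop
vertex -0.939 1.429 -3.055
vertex 0.116 1.591 -2.378
vertex -0.375 0.949 -2.428
endloop
endfacet
facet normal -0.543 0.356 0.761
outer loop
vertex -1.412 1.629 -0.975
vertex -1.485 2.751 -1.552
vertex -1.976 2.109 -1.602
endloop
endfacet
facet normal 0.581 -0.495 0.646
outer loop
vertex -0.921 2.271 -0.925
vertex -1.412 1.629 -0.975
vertex 0.116 1.591 -2.378
endloop
endfacet
facet normal -0.543 0.356 0.761
outer loop
vertex -0.921 2.271 -0.925
vertex -1.485 2.751 -1.552
vertex -1.412 1.629 -0.975
endloop
endfacet
facet normal -0.581 0.495 -0.646
outer loop
vertex -1.976 2.109 -1.602
vertex -1.485 2.751 -1.552
vertex -0.939 1.429 -3.055
endloop
endfacet
facet normal 0.543 -0.356 -0.761
outer loop
vertex -0.448 2.071 -3.005
vertex 0.116 1.591 -2.378
vertex -0.939 1.429 -3.055
endloop
endfacet
facet normal -0.581 0.495 -0.646
outer loop
vertex -0.939 1.429 -3.055
vertex -1.485 2.751 -1.552
vertex -0.448 2.071 -3.005
endloop
endfacet
facet normal 0.606 0.793 0.062
outer loop
vertex -0.448 2.071 -3.005
vertex -0.921 2.271 -0.925
vertex 0.116 1.591 -2.378
endloop
endfacet
facet normal 0.606 0.793 0.062
outer loop
vertex -1.485 2.751 -1.552
vertex -0.921 2.271 -0.925
vertex -0.448 2.071 -3.005
endloop
endfacet
facet normal -0.594 -0.563 -0.575
outer loop
vertex 3.258 -4.83 -1.562
vertex 2.484 -4.148 -1.431
vertex 3.928 -3.73 -3.333
endloop
endfacet
facet normal 0.744 -0.657 -0.126
outer loop
vertex 5.236 -2.492 -2.069
vertex 3.258 -4.83 -1.562
vertex 3.928 -3.73 -3.333
endloop
endfacet
facet normal -0.594 -0.563 -0.575
outer loop
vertex 3.928 -3.73 -3.333
vertex 2.484 -4.148 -1.431
vertex 3.155 -3.048 -3.202
endloop
endfacet
facet normal 0.306 0.502 -0.809
outer loop
vertex 3.155 -3.048 -3.202
vertex 5.236 -2.492 -2.069
vertex 3.928 -3.73 -3.333
endloop
endfacet
facet normal -0.306 -0.502 0.809
outer loop
vertex 3.258 -4.83 -1.562
vertex 3.792 -2.91 -0.167
vertex 2.484 -4.148 -1.431
endloop
endfacet
facet normal 0.744 -0.657 -0.126
outer loop
vertex 4.565 -3.592 -0.298
vertex 3.258 -4.83 -1.562
vertex 5.236 -2.492 -2.069
endloop
endfacet
facet normal -0.306 -0.502 0.809
outer loop
vertex 4.565 -3.592 -0.298
vertex 3.792 -2.91 -0.167
vertex 3.258 -4.83 -1.562
endloop
endfacet
facet normal -0.744 0.657 0.126
outer loop
vertex 2.484 -4.148 -1.431
vertex 3.792 -2.91 -0.167
vertex 3.155 -3.048 -3.202
endloop
endfacet
facet normal 0.306 0.503 -0.809
outer loop
vertex 4.462 -1.81 -1.938
vertex 5.236 -2.492 -2.069
vertex 3.155 -3.048 -3.202
endloop
endfacet
facet normal -0.744 0.656 0.126
outer loop
vertex 3.155 -3.048 -3.202
vertex 3.792 -2.91 -0.167
vertex 4.462 -1.81 -1.938
endloop
endfacet
facet normal 0.594 0.563 0.575
outer loop
vertex 4.462 -1.81 -1.938
vertex 4.565 -3.592 -0.298
vertex 5.236 -2.492 -2.069
endloop
endfacet
facet normal 0.594 0.563 0.574
outer loop
vertex 3.792 -2.91 -0.167
vertex 4.565 -3.592 -0.298
vertex 4.462 -1.81 -1.938
endloop
endfacet

endsolid


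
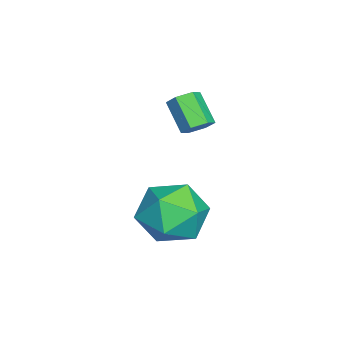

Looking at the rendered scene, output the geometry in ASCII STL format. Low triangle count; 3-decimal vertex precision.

solid 
facet normal -0.733 0.557 0.391
outer loop
vertex 1.786 -2.362 -3.663
vertex 2.485 -2.049 -2.797
vertex 2.447 -1.419 -3.766
endloop
endfacet
facet normal -0.792 0.520 -0.319
outer loop
vertex 1.786 -2.362 -3.663
vertex 2.447 -1.419 -3.766
vertex 2.331 -2.144 -4.659
endloop
endfacet
facet normal -0.849 -0.168 -0.501
outer loop
vertex 1.786 -2.362 -3.663
vertex 2.331 -2.144 -4.659
vertex 2.298 -3.223 -4.242
endloop
endfacet
facet normal -0.826 -0.556 0.096
outer loop
vertex 1.786 -2.362 -3.663
vertex 2.298 -3.223 -4.242
vertex 2.392 -3.164 -3.091
endloop
endfacet
facet normal -0.754 -0.108 0.648
outer loop
vertex 1.786 -2.362 -3.663
vertex 2.392 -3.164 -3.091
vertex 2.485 -2.049 -2.797
endloop
endfacet
facet normal -0.189 0.774 -0.604
outer loop
vertex 2.331 -2.144 -4.659
vertex 2.447 -1.419 -3.766
vertex 3.368 -1.696 -4.409
endloop
endfacet
facet normal -0.094 0.833 0.545
outer loop
vertex 2.447 -1.419 -3.766
vertex 2.485 -2.049 -2.797
vertex 3.462 -1.637 -3.258
endloop
endfacet
facet normal -0.127 -0.243 0.962
outer loop
vertex 2.485 -2.049 -2.797
vertex 2.392 -3.164 -3.091
vertex 3.429 -2.716 -2.841
endloop
endfacet
facet normal -0.243 -0.968 0.069
outer loop
vertex 2.392 -3.164 -3.091
vertex 2.298 -3.223 -4.242
vertex 3.313 -3.441 -3.734
endloop
endfacet
facet normal -0.281 -0.338 -0.898
outer loop
vertex 2.298 -3.223 -4.242
vertex 2.331 -2.144 -4.659
vertex 3.275 -2.811 -4.703
endloop
endfacet
facet normal 0.826 0.556 -0.096
outer loop
vertex 3.974 -2.498 -3.837
vertex 3.368 -1.696 -4.409
vertex 3.462 -1.637 -3.258
endloop
endfacet
facet normal 0.849 0.168 0.501
outer loop
vertex 3.974 -2.498 -3.837
vertex 3.462 -1.637 -3.258
vertex 3.429 -2.716 -2.841
endloop
endfacet
facet normal 0.792 -0.520 0.319
outer loop
vertex 3.974 -2.498 -3.837
vertex 3.429 -2.716 -2.841
vertex 3.313 -3.441 -3.734
endloop
endfacet
facet normal 0.733 -0.557 -0.391
outer loop
vertex 3.974 -2.498 -3.837
vertex 3.313 -3.441 -3.734
vertex 3.275 -2.811 -4.703
endloop
endfacet
facet normal 0.754 0.108 -0.648
outer loop
vertex 3.974 -2.498 -3.837
vertex 3.275 -2.811 -4.703
vertex 3.368 -1.696 -4.409
endloop
endfacet
facet normal 0.243 0.968 -0.069
outer loop
vertex 3.462 -1.637 -3.258
vertex 3.368 -1.696 -4.409
vertex 2.447 -1.419 -3.766
endloop
endfacet
facet normal 0.281 0.338 0.898
outer loop
vertex 3.429 -2.716 -2.841
vertex 3.462 -1.637 -3.258
vertex 2.485 -2.049 -2.797
endloop
endfacet
facet normal 0.189 -0.774 0.604
outer loop
vertex 3.313 -3.441 -3.734
vertex 3.429 -2.716 -2.841
vertex 2.392 -3.164 -3.091
endloop
endfacet
facet normal 0.094 -0.833 -0.545
outer loop
vertex 3.275 -2.811 -4.703
vertex 3.313 -3.441 -3.734
vertex 2.298 -3.223 -4.242
endloop
endfacet
facet normal 0.127 0.243 -0.962
outer loop
vertex 3.368 -1.696 -4.409
vertex 3.275 -2.811 -4.703
vertex 2.331 -2.144 -4.659
endloop
endfacet
facet normal 0.574 0.447 -0.686
outer loop
vertex 1.762 -2.067 -0.928
vertex 1.336 -1.909 -1.181
vertex 1.545 -1.609 -0.811
endloop
endfacet
facet normal 0.704 0.157 0.692
outer loop
vertex 1.762 -2.067 -0.928
vertex 1.545 -1.609 -0.811
vertex 1.09 -2.59 -0.126
endloop
endfacet
facet normal 0.704 0.157 0.692
outer loop
vertex 1.09 -2.59 -0.126
vertex 1.545 -1.609 -0.811
vertex 0.873 -2.132 -0.009
endloop
endfacet
facet normal -0.574 -0.447 0.686
outer loop
vertex 1.09 -2.59 -0.126
vertex 0.873 -2.132 -0.009
vertex 0.664 -2.431 -0.379
endloop
endfacet
facet normal 0.574 0.446 -0.686
outer loop
vertex 1.545 -1.609 -0.811
vertex 1.336 -1.909 -1.181
vertex 1.12 -1.451 -1.064
endloop
endfacet
facet normal -0.009 0.841 0.541
outer loop
vertex 1.545 -1.609 -0.811
vertex 1.12 -1.451 -1.064
vertex 0.873 -2.132 -0.009
endloop
endfacet
facet normal -0.006 0.841 0.541
outer loop
vertex 0.873 -2.132 -0.009
vertex 1.12 -1.451 -1.064
vertex 0.448 -1.973 -0.261
endloop
endfacet
facet normal -0.574 -0.447 0.686
outer loop
vertex 0.873 -2.132 -0.009
vertex 0.448 -1.973 -0.261
vertex 0.664 -2.431 -0.379
endloop
endfacet
facet normal 0.574 0.446 -0.686
outer loop
vertex 1.12 -1.451 -1.064
vertex 1.336 -1.909 -1.181
vertex 0.91 -1.75 -1.434
endloop
endfacet
facet normal -0.712 0.686 -0.150
outer loop
vertex 1.12 -1.451 -1.064
vertex 0.91 -1.75 -1.434
vertex 0.448 -1.973 -0.261
endloop
endfacet
facet normal -0.713 0.685 -0.150
outer loop
vertex 0.448 -1.973 -0.261
vertex 0.91 -1.75 -1.434
vertex 0.238 -2.273 -0.632
endloop
endfacet
facet normal -0.573 -0.447 0.686
outer loop
vertex 0.448 -1.973 -0.261
vertex 0.238 -2.273 -0.632
vertex 0.664 -2.431 -0.379
endloop
endfacet
facet normal 0.574 0.447 -0.686
outer loop
vertex 0.91 -1.75 -1.434
vertex 1.336 -1.909 -1.181
vertex 1.127 -2.208 -1.551
endloop
endfacet
facet normal -0.704 -0.157 -0.692
outer loop
vertex 0.91 -1.75 -1.434
vertex 1.127 -2.208 -1.551
vertex 0.238 -2.273 -0.632
endloop
endfacet
facet normal -0.704 -0.157 -0.692
outer loop
vertex 0.238 -2.273 -0.632
vertex 1.127 -2.208 -1.551
vertex 0.455 -2.731 -0.749
endloop
endfacet
facet normal -0.574 -0.447 0.686
outer loop
vertex 0.238 -2.273 -0.632
vertex 0.455 -2.731 -0.749
vertex 0.664 -2.431 -0.379
endloop
endfacet
facet normal 0.574 0.447 -0.686
outer loop
vertex 1.127 -2.208 -1.551
vertex 1.336 -1.909 -1.181
vertex 1.552 -2.367 -1.299
endloop
endfacet
facet normal 0.007 -0.840 -0.542
outer loop
vertex 1.127 -2.208 -1.551
vertex 1.552 -2.367 -1.299
vertex 0.455 -2.731 -0.749
endloop
endfacet
facet normal 0.009 -0.842 -0.540
outer loop
vertex 0.455 -2.731 -0.749
vertex 1.552 -2.367 -1.299
vertex 0.88 -2.889 -0.496
endloop
endfacet
facet normal -0.574 -0.446 0.686
outer loop
vertex 0.455 -2.731 -0.749
vertex 0.88 -2.889 -0.496
vertex 0.664 -2.431 -0.379
endloop
endfacet
facet normal 0.573 0.447 -0.686
outer loop
vertex 1.552 -2.367 -1.299
vertex 1.336 -1.909 -1.181
vertex 1.762 -2.067 -0.928
endloop
endfacet
facet normal 0.713 -0.685 0.151
outer loop
vertex 1.552 -2.367 -1.299
vertex 1.762 -2.067 -0.928
vertex 0.88 -2.889 -0.496
endloop
endfacet
facet normal 0.712 -0.686 0.150
outer loop
vertex 0.88 -2.889 -0.496
vertex 1.762 -2.067 -0.928
vertex 1.09 -2.59 -0.126
endloop
endfacet
facet normal -0.574 -0.446 0.686
outer loop
vertex 0.88 -2.889 -0.496
vertex 1.09 -2.59 -0.126
vertex 0.664 -2.431 -0.379
endloop
endfacet

endsolid


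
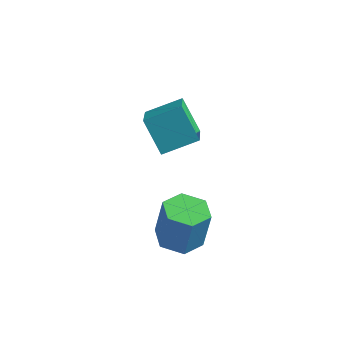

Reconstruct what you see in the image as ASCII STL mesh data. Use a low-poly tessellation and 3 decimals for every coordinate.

solid 
facet normal -0.129 -0.115 -0.985
outer loop
vertex -1.271 0.116 -4.919
vertex -1.956 0.938 -4.925
vertex -0.912 1.11 -5.082
endloop
endfacet
facet normal 0.933 -0.350 -0.081
outer loop
vertex -1.271 0.116 -4.919
vertex -0.912 1.11 -5.082
vertex -1.019 0.341 -2.988
endloop
endfacet
facet normal 0.933 -0.350 -0.081
outer loop
vertex -1.019 0.341 -2.988
vertex -0.912 1.11 -5.082
vertex -0.66 1.335 -3.151
endloop
endfacet
facet normal 0.128 0.115 0.985
outer loop
vertex -1.019 0.341 -2.988
vertex -0.66 1.335 -3.151
vertex -1.704 1.162 -2.995
endloop
endfacet
facet normal -0.129 -0.115 -0.985
outer loop
vertex -0.912 1.11 -5.082
vertex -1.956 0.938 -4.925
vertex -1.597 1.932 -5.088
endloop
endfacet
facet normal 0.757 0.630 -0.172
outer loop
vertex -0.912 1.11 -5.082
vertex -1.597 1.932 -5.088
vertex -0.66 1.335 -3.151
endloop
endfacet
facet normal 0.757 0.630 -0.172
outer loop
vertex -0.66 1.335 -3.151
vertex -1.597 1.932 -5.088
vertex -1.345 2.157 -3.157
endloop
endfacet
facet normal 0.128 0.114 0.985
outer loop
vertex -0.66 1.335 -3.151
vertex -1.345 2.157 -3.157
vertex -1.704 1.162 -2.995
endloop
endfacet
facet normal -0.128 -0.115 -0.985
outer loop
vertex -1.597 1.932 -5.088
vertex -1.956 0.938 -4.925
vertex -2.641 1.759 -4.932
endloop
endfacet
facet normal -0.176 0.980 -0.091
outer loop
vertex -1.597 1.932 -5.088
vertex -2.641 1.759 -4.932
vertex -1.345 2.157 -3.157
endloop
endfacet
facet normal -0.176 0.980 -0.091
outer loop
vertex -1.345 2.157 -3.157
vertex -2.641 1.759 -4.932
vertex -2.389 1.984 -3.001
endloop
endfacet
facet normal 0.128 0.114 0.985
outer loop
vertex -1.345 2.157 -3.157
vertex -2.389 1.984 -3.001
vertex -1.704 1.162 -2.995
endloop
endfacet
facet normal -0.128 -0.115 -0.985
outer loop
vertex -2.641 1.759 -4.932
vertex -1.956 0.938 -4.925
vertex -3.0 0.765 -4.769
endloop
endfacet
facet normal -0.933 0.350 0.081
outer loop
vertex -2.641 1.759 -4.932
vertex -3.0 0.765 -4.769
vertex -2.389 1.984 -3.001
endloop
endfacet
facet normal -0.933 0.350 0.081
outer loop
vertex -2.389 1.984 -3.001
vertex -3.0 0.765 -4.769
vertex -2.748 0.99 -2.838
endloop
endfacet
facet normal 0.129 0.115 0.985
outer loop
vertex -2.389 1.984 -3.001
vertex -2.748 0.99 -2.838
vertex -1.704 1.162 -2.995
endloop
endfacet
facet normal -0.128 -0.114 -0.985
outer loop
vertex -3.0 0.765 -4.769
vertex -1.956 0.938 -4.925
vertex -2.315 -0.057 -4.763
endloop
endfacet
facet normal -0.757 -0.630 0.172
outer loop
vertex -3.0 0.765 -4.769
vertex -2.315 -0.057 -4.763
vertex -2.748 0.99 -2.838
endloop
endfacet
facet normal -0.757 -0.630 0.172
outer loop
vertex -2.748 0.99 -2.838
vertex -2.315 -0.057 -4.763
vertex -2.063 0.168 -2.832
endloop
endfacet
facet normal 0.129 0.115 0.985
outer loop
vertex -2.748 0.99 -2.838
vertex -2.063 0.168 -2.832
vertex -1.704 1.162 -2.995
endloop
endfacet
facet normal -0.128 -0.114 -0.985
outer loop
vertex -2.315 -0.057 -4.763
vertex -1.956 0.938 -4.925
vertex -1.271 0.116 -4.919
endloop
endfacet
facet normal 0.176 -0.980 0.091
outer loop
vertex -2.315 -0.057 -4.763
vertex -1.271 0.116 -4.919
vertex -2.063 0.168 -2.832
endloop
endfacet
facet normal 0.176 -0.980 0.091
outer loop
vertex -2.063 0.168 -2.832
vertex -1.271 0.116 -4.919
vertex -1.019 0.341 -2.988
endloop
endfacet
facet normal 0.128 0.115 0.985
outer loop
vertex -2.063 0.168 -2.832
vertex -1.019 0.341 -2.988
vertex -1.704 1.162 -2.995
endloop
endfacet
facet normal -0.607 0.270 0.748
outer loop
vertex -4.143 1.939 1.267
vertex -2.933 3.006 1.864
vertex -4.958 3.559 0.022
endloop
endfacet
facet normal -0.704 -0.620 -0.347
outer loop
vertex -3.867 3.074 -1.324
vertex -4.143 1.939 1.267
vertex -4.958 3.559 0.022
endloop
endfacet
facet normal -0.607 0.269 0.748
outer loop
vertex -4.958 3.559 0.022
vertex -2.933 3.006 1.864
vertex -3.749 4.626 0.619
endloop
endfacet
facet normal -0.371 0.737 -0.566
outer loop
vertex -3.749 4.626 0.619
vertex -3.867 3.074 -1.324
vertex -4.958 3.559 0.022
endloop
endfacet
facet normal 0.370 -0.737 0.566
outer loop
vertex -4.143 1.939 1.267
vertex -1.842 2.521 0.518
vertex -2.933 3.006 1.864
endloop
endfacet
facet normal -0.703 -0.621 -0.347
outer loop
vertex -3.051 1.454 -0.079
vertex -4.143 1.939 1.267
vertex -3.867 3.074 -1.324
endloop
endfacet
facet normal 0.371 -0.736 0.566
outer loop
vertex -3.051 1.454 -0.079
vertex -1.842 2.521 0.518
vertex -4.143 1.939 1.267
endloop
endfacet
facet normal 0.703 0.621 0.347
outer loop
vertex -2.933 3.006 1.864
vertex -1.842 2.521 0.518
vertex -3.749 4.626 0.619
endloop
endfacet
facet normal -0.370 0.737 -0.566
outer loop
vertex -2.657 4.141 -0.727
vertex -3.867 3.074 -1.324
vertex -3.749 4.626 0.619
endloop
endfacet
facet normal 0.703 0.620 0.347
outer loop
vertex -3.749 4.626 0.619
vertex -1.842 2.521 0.518
vertex -2.657 4.141 -0.727
endloop
endfacet
facet normal 0.607 -0.269 -0.748
outer loop
vertex -2.657 4.141 -0.727
vertex -3.051 1.454 -0.079
vertex -3.867 3.074 -1.324
endloop
endfacet
facet normal 0.607 -0.269 -0.748
outer loop
vertex -1.842 2.521 0.518
vertex -3.051 1.454 -0.079
vertex -2.657 4.141 -0.727
endloop
endfacet

endsolid


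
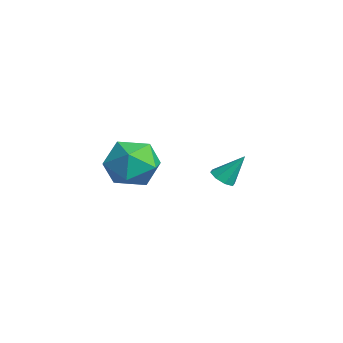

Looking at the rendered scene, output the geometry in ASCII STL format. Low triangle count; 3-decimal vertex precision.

solid 
facet normal -0.976 0.076 -0.205
outer loop
vertex -0.84 -0.503 1.967
vertex -1.057 -1.434 2.655
vertex -1.068 -0.349 3.112
endloop
endfacet
facet normal -0.660 0.716 -0.228
outer loop
vertex -0.84 -0.503 1.967
vertex -1.068 -0.349 3.112
vertex -0.214 0.273 2.593
endloop
endfacet
facet normal -0.138 0.687 -0.713
outer loop
vertex -0.84 -0.503 1.967
vertex -0.214 0.273 2.593
vertex 0.325 -0.427 1.814
endloop
endfacet
facet normal -0.132 0.029 -0.991
outer loop
vertex -0.84 -0.503 1.967
vertex 0.325 -0.427 1.814
vertex -0.196 -1.482 1.853
endloop
endfacet
facet normal -0.649 -0.348 -0.676
outer loop
vertex -0.84 -0.503 1.967
vertex -0.196 -1.482 1.853
vertex -1.057 -1.434 2.655
endloop
endfacet
facet normal -0.362 0.838 0.409
outer loop
vertex -0.214 0.273 2.593
vertex -1.068 -0.349 3.112
vertex -0.044 -0.178 3.667
endloop
endfacet
facet normal -0.873 -0.197 0.446
outer loop
vertex -1.068 -0.349 3.112
vertex -1.057 -1.434 2.655
vertex -0.565 -1.233 3.706
endloop
endfacet
facet normal -0.344 -0.884 -0.317
outer loop
vertex -1.057 -1.434 2.655
vertex -0.196 -1.482 1.853
vertex -0.026 -1.933 2.927
endloop
endfacet
facet normal 0.493 -0.274 -0.826
outer loop
vertex -0.196 -1.482 1.853
vertex 0.325 -0.427 1.814
vertex 0.828 -1.311 2.408
endloop
endfacet
facet normal 0.482 0.791 -0.377
outer loop
vertex 0.325 -0.427 1.814
vertex -0.214 0.273 2.593
vertex 0.817 -0.226 2.865
endloop
endfacet
facet normal 0.132 -0.029 0.991
outer loop
vertex 0.6 -1.157 3.553
vertex -0.044 -0.178 3.667
vertex -0.565 -1.233 3.706
endloop
endfacet
facet normal 0.138 -0.687 0.713
outer loop
vertex 0.6 -1.157 3.553
vertex -0.565 -1.233 3.706
vertex -0.026 -1.933 2.927
endloop
endfacet
facet normal 0.660 -0.716 0.228
outer loop
vertex 0.6 -1.157 3.553
vertex -0.026 -1.933 2.927
vertex 0.828 -1.311 2.408
endloop
endfacet
facet normal 0.976 -0.076 0.205
outer loop
vertex 0.6 -1.157 3.553
vertex 0.828 -1.311 2.408
vertex 0.817 -0.226 2.865
endloop
endfacet
facet normal 0.649 0.348 0.676
outer loop
vertex 0.6 -1.157 3.553
vertex 0.817 -0.226 2.865
vertex -0.044 -0.178 3.667
endloop
endfacet
facet normal -0.493 0.274 0.826
outer loop
vertex -0.565 -1.233 3.706
vertex -0.044 -0.178 3.667
vertex -1.068 -0.349 3.112
endloop
endfacet
facet normal -0.482 -0.791 0.377
outer loop
vertex -0.026 -1.933 2.927
vertex -0.565 -1.233 3.706
vertex -1.057 -1.434 2.655
endloop
endfacet
facet normal 0.362 -0.838 -0.409
outer loop
vertex 0.828 -1.311 2.408
vertex -0.026 -1.933 2.927
vertex -0.196 -1.482 1.853
endloop
endfacet
facet normal 0.873 0.197 -0.446
outer loop
vertex 0.817 -0.226 2.865
vertex 0.828 -1.311 2.408
vertex 0.325 -0.427 1.814
endloop
endfacet
facet normal 0.344 0.884 0.317
outer loop
vertex -0.044 -0.178 3.667
vertex 0.817 -0.226 2.865
vertex -0.214 0.273 2.593
endloop
endfacet
facet normal -0.184 -0.560 -0.808
outer loop
vertex -1.906 3.637 0.155
vertex -2.349 3.384 0.431
vertex -2.289 3.852 0.093
endloop
endfacet
facet normal 0.504 0.827 -0.249
outer loop
vertex -1.906 3.637 0.155
vertex -2.289 3.852 0.093
vertex -2.091 4.176 1.569
endloop
endfacet
facet normal -0.181 -0.560 -0.808
outer loop
vertex -2.289 3.852 0.093
vertex -2.349 3.384 0.431
vertex -2.708 3.793 0.228
endloop
endfacet
facet normal -0.195 0.963 -0.185
outer loop
vertex -2.289 3.852 0.093
vertex -2.708 3.793 0.228
vertex -2.091 4.176 1.569
endloop
endfacet
facet normal -0.184 -0.562 -0.807
outer loop
vertex -2.708 3.793 0.228
vertex -2.349 3.384 0.431
vertex -2.916 3.495 0.483
endloop
endfacet
facet normal -0.743 0.651 0.156
outer loop
vertex -2.708 3.793 0.228
vertex -2.916 3.495 0.483
vertex -2.091 4.176 1.569
endloop
endfacet
facet normal -0.184 -0.561 -0.807
outer loop
vertex -2.916 3.495 0.483
vertex -2.349 3.384 0.431
vertex -2.792 3.132 0.707
endloop
endfacet
facet normal -0.816 0.075 0.573
outer loop
vertex -2.916 3.495 0.483
vertex -2.792 3.132 0.707
vertex -2.091 4.176 1.569
endloop
endfacet
facet normal -0.184 -0.561 -0.807
outer loop
vertex -2.792 3.132 0.707
vertex -2.349 3.384 0.431
vertex -2.409 2.917 0.769
endloop
endfacet
facet normal -0.374 -0.428 0.823
outer loop
vertex -2.792 3.132 0.707
vertex -2.409 2.917 0.769
vertex -2.091 4.176 1.569
endloop
endfacet
facet normal -0.183 -0.561 -0.807
outer loop
vertex -2.409 2.917 0.769
vertex -2.349 3.384 0.431
vertex -1.99 2.976 0.633
endloop
endfacet
facet normal 0.326 -0.564 0.759
outer loop
vertex -2.409 2.917 0.769
vertex -1.99 2.976 0.633
vertex -2.091 4.176 1.569
endloop
endfacet
facet normal -0.183 -0.561 -0.808
outer loop
vertex -1.99 2.976 0.633
vertex -2.349 3.384 0.431
vertex -1.782 3.274 0.379
endloop
endfacet
facet normal 0.873 -0.253 0.418
outer loop
vertex -1.99 2.976 0.633
vertex -1.782 3.274 0.379
vertex -2.091 4.176 1.569
endloop
endfacet
facet normal -0.183 -0.561 -0.808
outer loop
vertex -1.782 3.274 0.379
vertex -2.349 3.384 0.431
vertex -1.906 3.637 0.155
endloop
endfacet
facet normal 0.946 0.324 0.000
outer loop
vertex -1.782 3.274 0.379
vertex -1.906 3.637 0.155
vertex -2.091 4.176 1.569
endloop
endfacet

endsolid


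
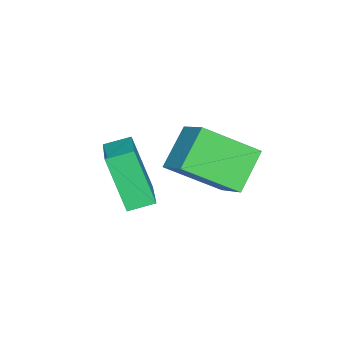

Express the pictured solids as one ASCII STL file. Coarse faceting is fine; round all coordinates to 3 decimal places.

solid 
facet normal -0.494 0.825 0.274
outer loop
vertex 2.014 1.124 -0.261
vertex 3.523 1.828 0.339
vertex 2.332 1.869 -1.935
endloop
endfacet
facet normal -0.853 -0.398 -0.339
outer loop
vertex 2.737 1.192 -2.159
vertex 2.014 1.124 -0.261
vertex 2.332 1.869 -1.935
endloop
endfacet
facet normal -0.494 0.825 0.274
outer loop
vertex 2.332 1.869 -1.935
vertex 3.523 1.828 0.339
vertex 3.841 2.573 -1.335
endloop
endfacet
facet normal 0.171 0.400 -0.900
outer loop
vertex 3.841 2.573 -1.335
vertex 2.737 1.192 -2.159
vertex 2.332 1.869 -1.935
endloop
endfacet
facet normal -0.171 -0.400 0.900
outer loop
vertex 2.014 1.124 -0.261
vertex 3.928 1.151 0.115
vertex 3.523 1.828 0.339
endloop
endfacet
facet normal -0.853 -0.398 -0.339
outer loop
vertex 2.419 0.447 -0.485
vertex 2.014 1.124 -0.261
vertex 2.737 1.192 -2.159
endloop
endfacet
facet normal -0.171 -0.400 0.900
outer loop
vertex 2.419 0.447 -0.485
vertex 3.928 1.151 0.115
vertex 2.014 1.124 -0.261
endloop
endfacet
facet normal 0.853 0.398 0.339
outer loop
vertex 3.523 1.828 0.339
vertex 3.928 1.151 0.115
vertex 3.841 2.573 -1.335
endloop
endfacet
facet normal 0.171 0.400 -0.900
outer loop
vertex 4.246 1.896 -1.559
vertex 2.737 1.192 -2.159
vertex 3.841 2.573 -1.335
endloop
endfacet
facet normal 0.853 0.398 0.339
outer loop
vertex 3.841 2.573 -1.335
vertex 3.928 1.151 0.115
vertex 4.246 1.896 -1.559
endloop
endfacet
facet normal 0.494 -0.825 -0.274
outer loop
vertex 4.246 1.896 -1.559
vertex 2.419 0.447 -0.485
vertex 2.737 1.192 -2.159
endloop
endfacet
facet normal 0.494 -0.825 -0.274
outer loop
vertex 3.928 1.151 0.115
vertex 2.419 0.447 -0.485
vertex 4.246 1.896 -1.559
endloop
endfacet
facet normal -0.730 0.138 0.669
outer loop
vertex 0.337 2.023 -0.713
vertex 1.128 2.855 -0.022
vertex -0.338 3.535 -1.761
endloop
endfacet
facet normal -0.590 -0.621 -0.516
outer loop
vertex 0.772 3.325 -2.778
vertex 0.337 2.023 -0.713
vertex -0.338 3.535 -1.761
endloop
endfacet
facet normal -0.730 0.138 0.669
outer loop
vertex -0.338 3.535 -1.761
vertex 1.128 2.855 -0.022
vertex 0.453 4.367 -1.07
endloop
endfacet
facet normal -0.344 0.772 -0.535
outer loop
vertex 0.453 4.367 -1.07
vertex 0.772 3.325 -2.778
vertex -0.338 3.535 -1.761
endloop
endfacet
facet normal 0.344 -0.772 0.535
outer loop
vertex 0.337 2.023 -0.713
vertex 2.238 2.645 -1.039
vertex 1.128 2.855 -0.022
endloop
endfacet
facet normal -0.590 -0.621 -0.516
outer loop
vertex 1.447 1.813 -1.73
vertex 0.337 2.023 -0.713
vertex 0.772 3.325 -2.778
endloop
endfacet
facet normal 0.344 -0.772 0.535
outer loop
vertex 1.447 1.813 -1.73
vertex 2.238 2.645 -1.039
vertex 0.337 2.023 -0.713
endloop
endfacet
facet normal 0.590 0.621 0.516
outer loop
vertex 1.128 2.855 -0.022
vertex 2.238 2.645 -1.039
vertex 0.453 4.367 -1.07
endloop
endfacet
facet normal -0.344 0.772 -0.535
outer loop
vertex 1.563 4.157 -2.087
vertex 0.772 3.325 -2.778
vertex 0.453 4.367 -1.07
endloop
endfacet
facet normal 0.590 0.621 0.516
outer loop
vertex 0.453 4.367 -1.07
vertex 2.238 2.645 -1.039
vertex 1.563 4.157 -2.087
endloop
endfacet
facet normal 0.730 -0.138 -0.669
outer loop
vertex 1.563 4.157 -2.087
vertex 1.447 1.813 -1.73
vertex 0.772 3.325 -2.778
endloop
endfacet
facet normal 0.730 -0.138 -0.669
outer loop
vertex 2.238 2.645 -1.039
vertex 1.447 1.813 -1.73
vertex 1.563 4.157 -2.087
endloop
endfacet

endsolid


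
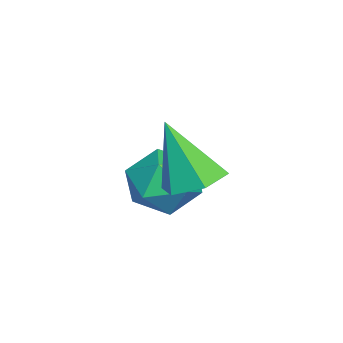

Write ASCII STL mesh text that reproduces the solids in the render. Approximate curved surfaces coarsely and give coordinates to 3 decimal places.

solid 
facet normal -0.673 0.402 0.621
outer loop
vertex -3.711 1.826 1.508
vertex -3.327 1.148 2.363
vertex -2.857 2.191 2.197
endloop
endfacet
facet normal -0.472 0.873 0.123
outer loop
vertex -3.711 1.826 1.508
vertex -2.857 2.191 2.197
vertex -2.802 2.381 1.057
endloop
endfacet
facet normal -0.618 0.592 -0.517
outer loop
vertex -3.711 1.826 1.508
vertex -2.802 2.381 1.057
vertex -3.239 1.455 0.519
endloop
endfacet
facet normal -0.909 -0.052 -0.414
outer loop
vertex -3.711 1.826 1.508
vertex -3.239 1.455 0.519
vertex -3.563 0.693 1.326
endloop
endfacet
facet normal -0.942 -0.169 0.289
outer loop
vertex -3.711 1.826 1.508
vertex -3.563 0.693 1.326
vertex -3.327 1.148 2.363
endloop
endfacet
facet normal 0.234 0.957 0.171
outer loop
vertex -2.802 2.381 1.057
vertex -2.857 2.191 2.197
vertex -1.857 2.047 1.634
endloop
endfacet
facet normal -0.090 0.196 0.976
outer loop
vertex -2.857 2.191 2.197
vertex -3.327 1.148 2.363
vertex -2.181 1.285 2.441
endloop
endfacet
facet normal -0.526 -0.728 0.439
outer loop
vertex -3.327 1.148 2.363
vertex -3.563 0.693 1.326
vertex -2.618 0.359 1.903
endloop
endfacet
facet normal -0.471 -0.539 -0.698
outer loop
vertex -3.563 0.693 1.326
vertex -3.239 1.455 0.519
vertex -2.563 0.549 0.763
endloop
endfacet
facet normal -0.001 0.503 -0.864
outer loop
vertex -3.239 1.455 0.519
vertex -2.802 2.381 1.057
vertex -2.093 1.592 0.597
endloop
endfacet
facet normal 0.909 0.052 0.414
outer loop
vertex -1.709 0.914 1.452
vertex -1.857 2.047 1.634
vertex -2.181 1.285 2.441
endloop
endfacet
facet normal 0.618 -0.592 0.517
outer loop
vertex -1.709 0.914 1.452
vertex -2.181 1.285 2.441
vertex -2.618 0.359 1.903
endloop
endfacet
facet normal 0.472 -0.873 -0.123
outer loop
vertex -1.709 0.914 1.452
vertex -2.618 0.359 1.903
vertex -2.563 0.549 0.763
endloop
endfacet
facet normal 0.673 -0.402 -0.621
outer loop
vertex -1.709 0.914 1.452
vertex -2.563 0.549 0.763
vertex -2.093 1.592 0.597
endloop
endfacet
facet normal 0.942 0.169 -0.289
outer loop
vertex -1.709 0.914 1.452
vertex -2.093 1.592 0.597
vertex -1.857 2.047 1.634
endloop
endfacet
facet normal 0.471 0.539 0.698
outer loop
vertex -2.181 1.285 2.441
vertex -1.857 2.047 1.634
vertex -2.857 2.191 2.197
endloop
endfacet
facet normal 0.001 -0.503 0.864
outer loop
vertex -2.618 0.359 1.903
vertex -2.181 1.285 2.441
vertex -3.327 1.148 2.363
endloop
endfacet
facet normal -0.234 -0.957 -0.171
outer loop
vertex -2.563 0.549 0.763
vertex -2.618 0.359 1.903
vertex -3.563 0.693 1.326
endloop
endfacet
facet normal 0.090 -0.196 -0.976
outer loop
vertex -2.093 1.592 0.597
vertex -2.563 0.549 0.763
vertex -3.239 1.455 0.519
endloop
endfacet
facet normal 0.526 0.728 -0.439
outer loop
vertex -1.857 2.047 1.634
vertex -2.093 1.592 0.597
vertex -2.802 2.381 1.057
endloop
endfacet
facet normal 0.141 0.375 -0.916
outer loop
vertex 0.233 1.833 2.791
vertex -0.513 2.362 2.893
vertex 0.313 2.677 3.149
endloop
endfacet
facet normal 0.871 -0.259 0.417
outer loop
vertex 0.233 1.833 2.791
vertex 0.313 2.677 3.149
vertex -0.807 1.578 4.807
endloop
endfacet
facet normal 0.141 0.374 -0.916
outer loop
vertex 0.313 2.677 3.149
vertex -0.513 2.362 2.893
vertex -0.433 3.206 3.25
endloop
endfacet
facet normal 0.480 0.546 0.686
outer loop
vertex 0.313 2.677 3.149
vertex -0.433 3.206 3.25
vertex -0.807 1.578 4.807
endloop
endfacet
facet normal 0.140 0.374 -0.917
outer loop
vertex -0.433 3.206 3.25
vertex -0.513 2.362 2.893
vertex -1.258 2.891 2.995
endloop
endfacet
facet normal -0.441 0.671 0.596
outer loop
vertex -0.433 3.206 3.25
vertex -1.258 2.891 2.995
vertex -0.807 1.578 4.807
endloop
endfacet
facet normal 0.141 0.375 -0.916
outer loop
vertex -1.258 2.891 2.995
vertex -0.513 2.362 2.893
vertex -1.338 2.047 2.637
endloop
endfacet
facet normal -0.972 -0.008 0.236
outer loop
vertex -1.258 2.891 2.995
vertex -1.338 2.047 2.637
vertex -0.807 1.578 4.807
endloop
endfacet
facet normal 0.141 0.375 -0.916
outer loop
vertex -1.338 2.047 2.637
vertex -0.513 2.362 2.893
vertex -0.593 1.518 2.535
endloop
endfacet
facet normal -0.582 -0.813 -0.033
outer loop
vertex -1.338 2.047 2.637
vertex -0.593 1.518 2.535
vertex -0.807 1.578 4.807
endloop
endfacet
facet normal 0.141 0.375 -0.916
outer loop
vertex -0.593 1.518 2.535
vertex -0.513 2.362 2.893
vertex 0.233 1.833 2.791
endloop
endfacet
facet normal 0.340 -0.939 0.057
outer loop
vertex -0.593 1.518 2.535
vertex 0.233 1.833 2.791
vertex -0.807 1.578 4.807
endloop
endfacet

endsolid
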